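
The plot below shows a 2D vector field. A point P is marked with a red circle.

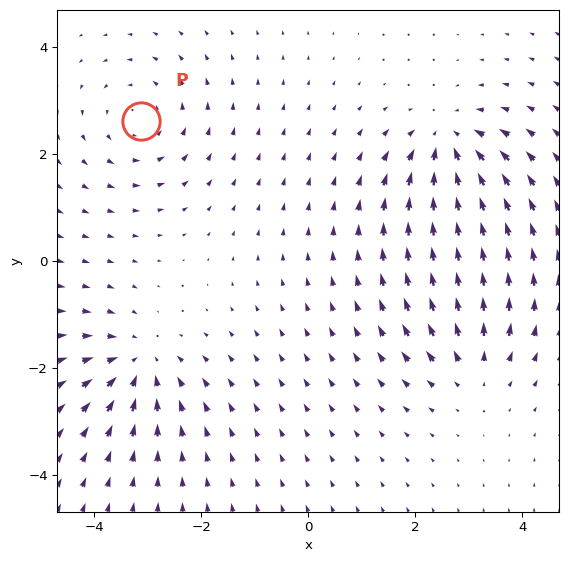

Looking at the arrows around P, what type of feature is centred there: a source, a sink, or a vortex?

vortex

At P (-3.1, 2.6) the arrows circulate counterclockwise. Divergence ≈0, curl about +4 — near-zero divergence with nonzero curl is a vortex.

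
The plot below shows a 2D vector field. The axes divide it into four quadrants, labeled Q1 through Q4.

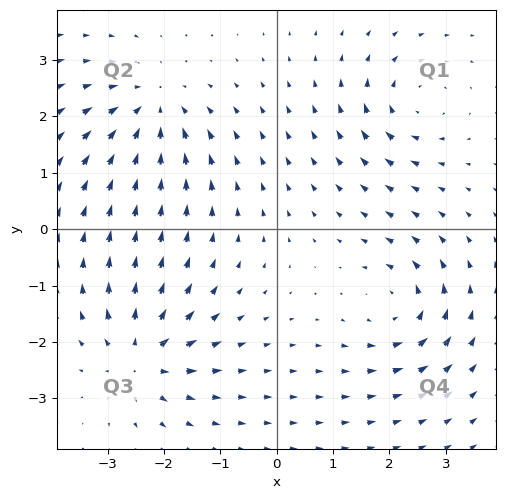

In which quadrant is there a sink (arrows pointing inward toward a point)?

Q2

The sink sits at approximately (-2.2, 2.1), which lies in quadrant Q2. The divergence there is about -5, negative as expected for a sink.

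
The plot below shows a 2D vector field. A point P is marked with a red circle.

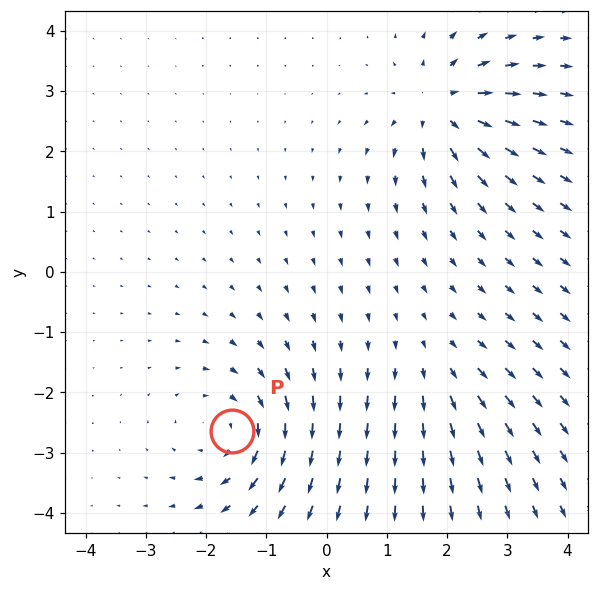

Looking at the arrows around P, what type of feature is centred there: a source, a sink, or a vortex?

vortex

At P (-1.6, -2.6) the arrows circulate clockwise. Divergence ≈0, curl about -5 — near-zero divergence with nonzero curl is a vortex.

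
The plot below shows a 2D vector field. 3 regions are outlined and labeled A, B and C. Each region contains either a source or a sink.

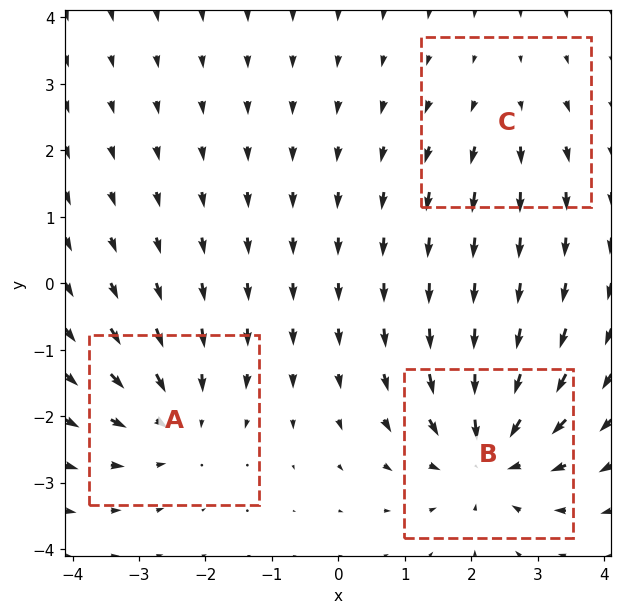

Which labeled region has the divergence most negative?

B

Divergence at each region's feature centre — A: about -3, B: about -5, C: about +2. Region B is most negative.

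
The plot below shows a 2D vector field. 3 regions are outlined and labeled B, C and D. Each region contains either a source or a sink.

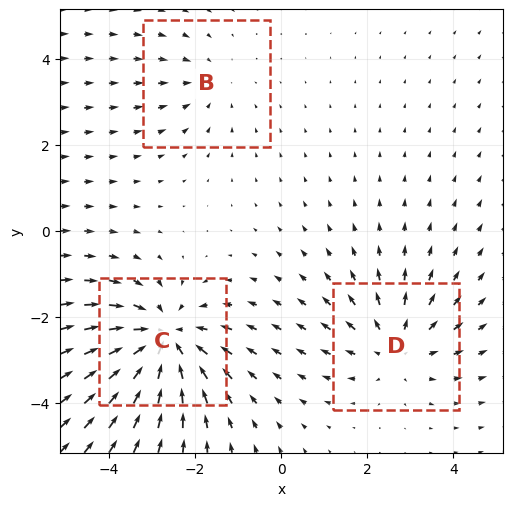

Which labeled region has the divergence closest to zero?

Divergence at each region's feature centre — B: about -2, C: about -4, D: about +3. Region B is closest to zero.

B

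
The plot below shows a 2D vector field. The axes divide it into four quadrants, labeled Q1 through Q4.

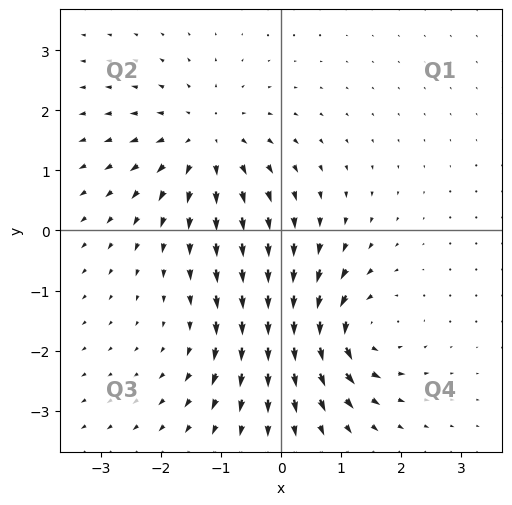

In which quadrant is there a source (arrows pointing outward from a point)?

The source sits at approximately (-1.3, 1.5), which lies in quadrant Q2. The divergence there is about +5, positive as expected for a source.

Q2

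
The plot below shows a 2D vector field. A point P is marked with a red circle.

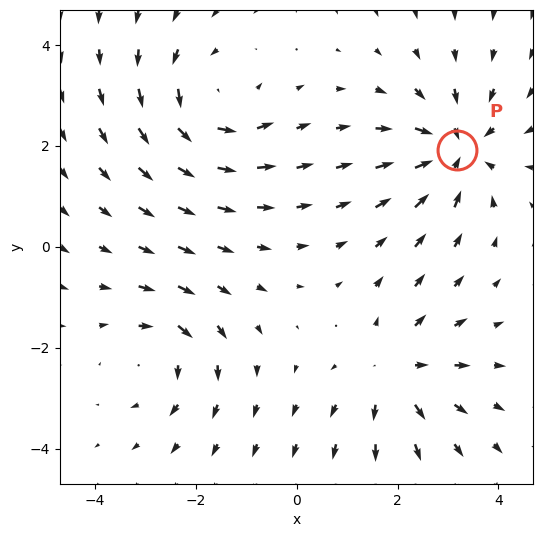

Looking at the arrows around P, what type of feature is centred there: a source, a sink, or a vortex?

sink

At P (3.2, 1.9) the arrows converge inward. Divergence about -4, curl ≈0 — negative divergence with near-zero curl is a sink.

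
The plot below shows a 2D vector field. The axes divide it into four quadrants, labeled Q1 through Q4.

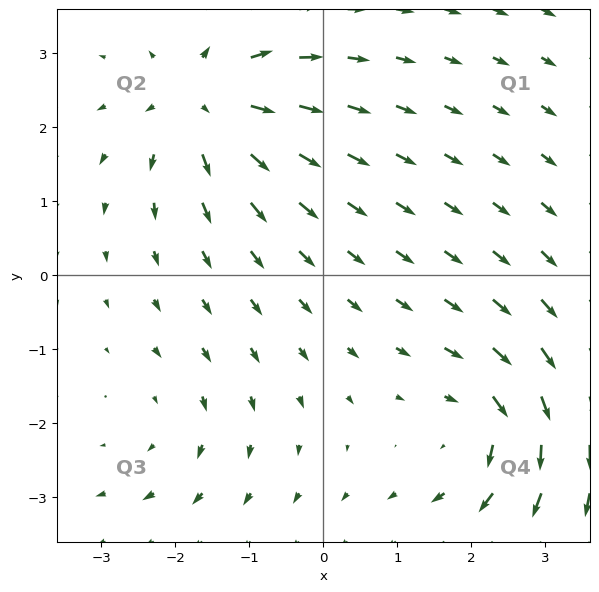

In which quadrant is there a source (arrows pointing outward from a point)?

Q2

The source sits at approximately (-1.6, 2.3), which lies in quadrant Q2. The divergence there is about +6, positive as expected for a source.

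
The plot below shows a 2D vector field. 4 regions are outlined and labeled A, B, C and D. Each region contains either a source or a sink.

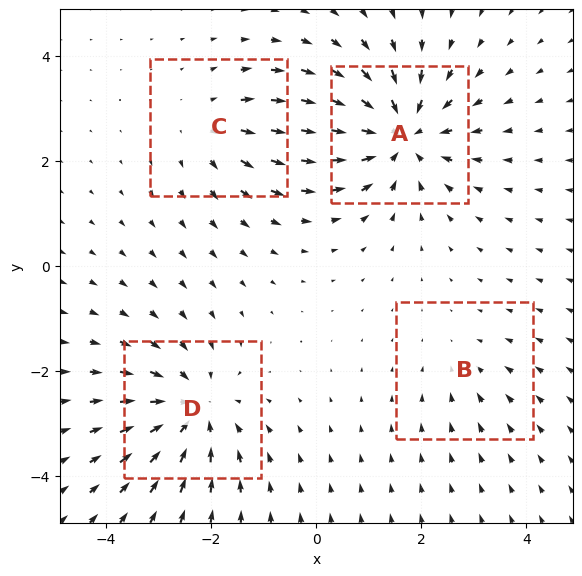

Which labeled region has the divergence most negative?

Divergence at each region's feature centre — A: about -6, B: about -2, C: about +3, D: about -5. Region A is most negative.

A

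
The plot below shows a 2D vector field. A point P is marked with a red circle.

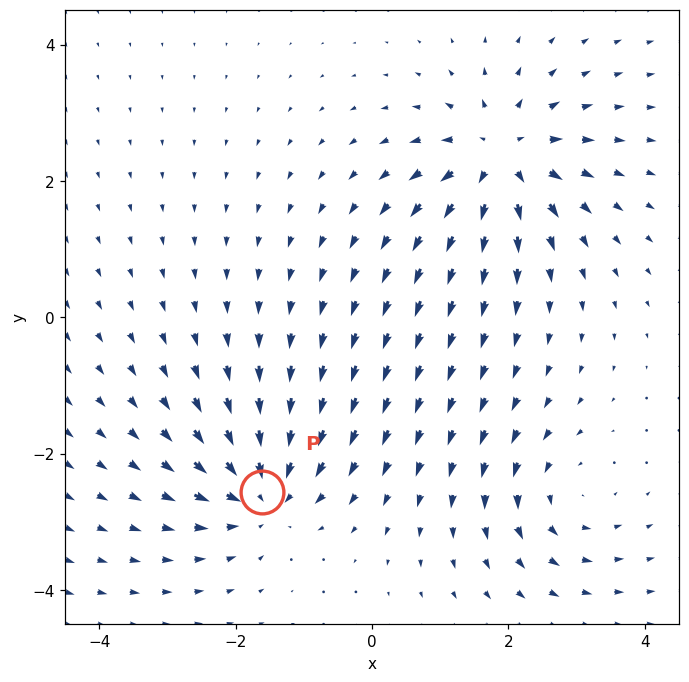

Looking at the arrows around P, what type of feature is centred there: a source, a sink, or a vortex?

At P (-1.6, -2.6) the arrows converge inward. Divergence about -6, curl ≈0 — negative divergence with near-zero curl is a sink.

sink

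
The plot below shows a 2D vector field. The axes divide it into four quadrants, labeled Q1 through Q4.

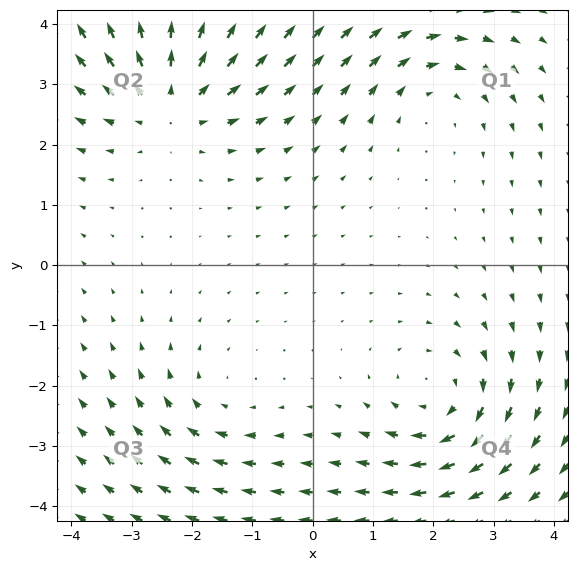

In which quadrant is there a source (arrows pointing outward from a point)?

Q2

The source sits at approximately (-2.4, 2.7), which lies in quadrant Q2. The divergence there is about +4, positive as expected for a source.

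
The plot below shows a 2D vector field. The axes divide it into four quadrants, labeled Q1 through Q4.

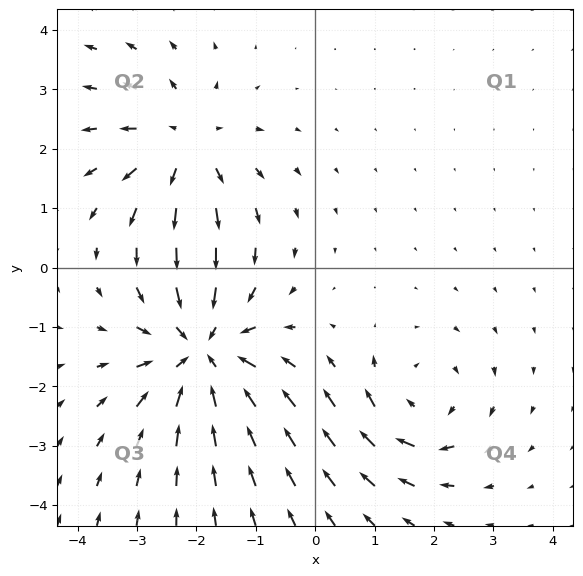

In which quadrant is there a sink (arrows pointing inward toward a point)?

Q3

The sink sits at approximately (-1.9, -1.4), which lies in quadrant Q3. The divergence there is about -4, negative as expected for a sink.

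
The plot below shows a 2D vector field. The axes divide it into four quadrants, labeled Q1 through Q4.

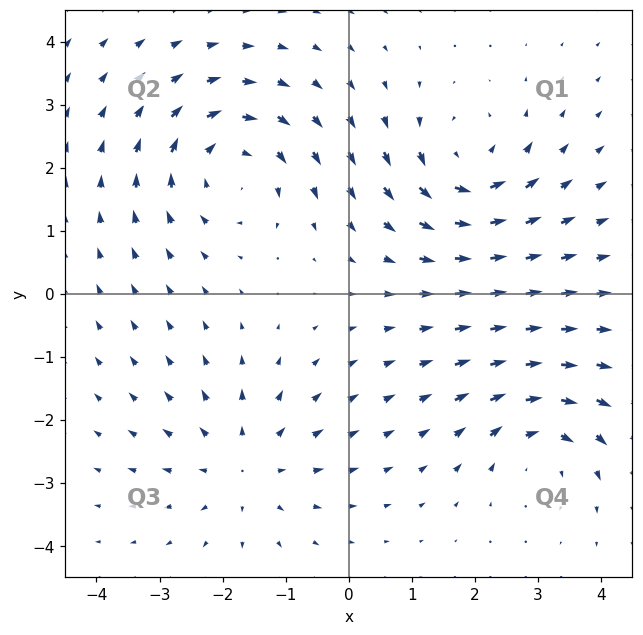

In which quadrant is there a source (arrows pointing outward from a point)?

The source sits at approximately (-1.6, -2.7), which lies in quadrant Q3. The divergence there is about +4, positive as expected for a source.

Q3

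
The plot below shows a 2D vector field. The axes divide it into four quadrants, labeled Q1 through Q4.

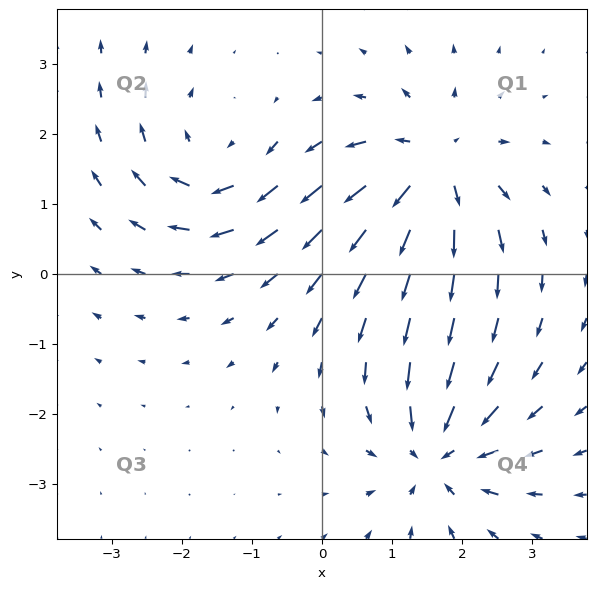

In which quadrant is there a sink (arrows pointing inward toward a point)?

The sink sits at approximately (1.7, -2.6), which lies in quadrant Q4. The divergence there is about -5, negative as expected for a sink.

Q4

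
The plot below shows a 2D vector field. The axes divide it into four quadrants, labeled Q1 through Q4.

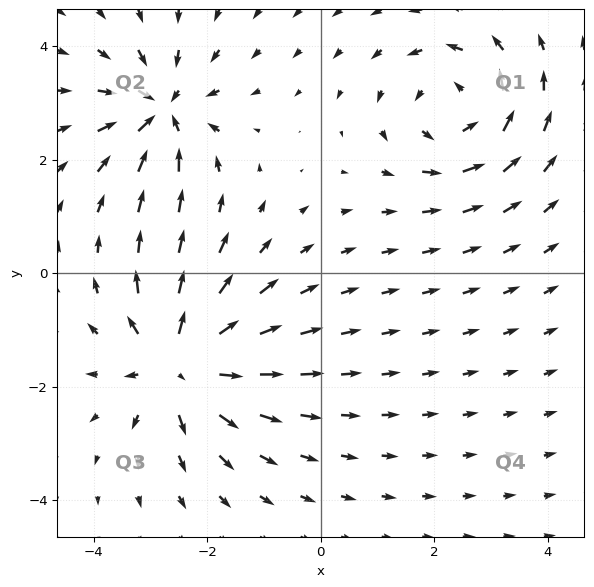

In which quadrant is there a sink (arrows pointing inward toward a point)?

Q2

The sink sits at approximately (-2.8, 2.9), which lies in quadrant Q2. The divergence there is about -5, negative as expected for a sink.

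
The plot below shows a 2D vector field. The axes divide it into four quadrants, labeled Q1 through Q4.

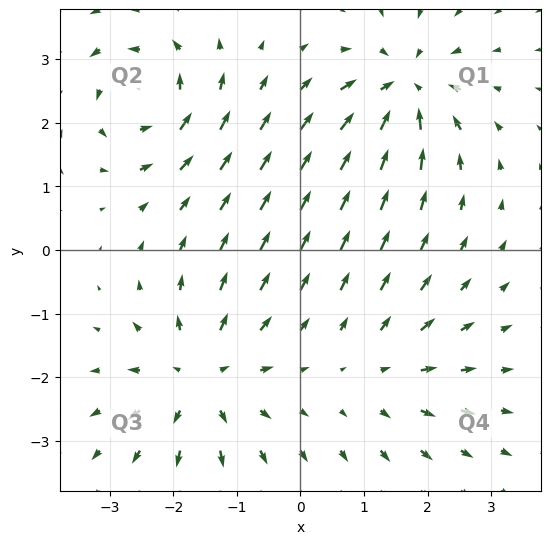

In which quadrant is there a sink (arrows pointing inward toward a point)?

Q1

The sink sits at approximately (1.6, 2.5), which lies in quadrant Q1. The divergence there is about -6, negative as expected for a sink.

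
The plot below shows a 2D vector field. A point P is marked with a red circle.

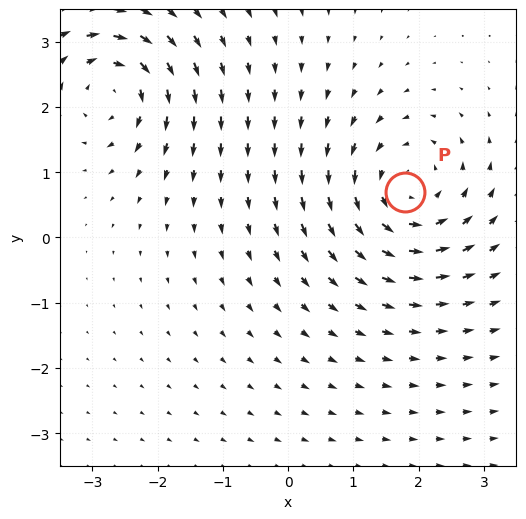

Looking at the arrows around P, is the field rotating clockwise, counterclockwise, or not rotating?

counterclockwise

Near P at (1.8, 0.7) the arrows circulate counterclockwise. The curl (z-component) there is about +5; positive curl means counterclockwise rotation.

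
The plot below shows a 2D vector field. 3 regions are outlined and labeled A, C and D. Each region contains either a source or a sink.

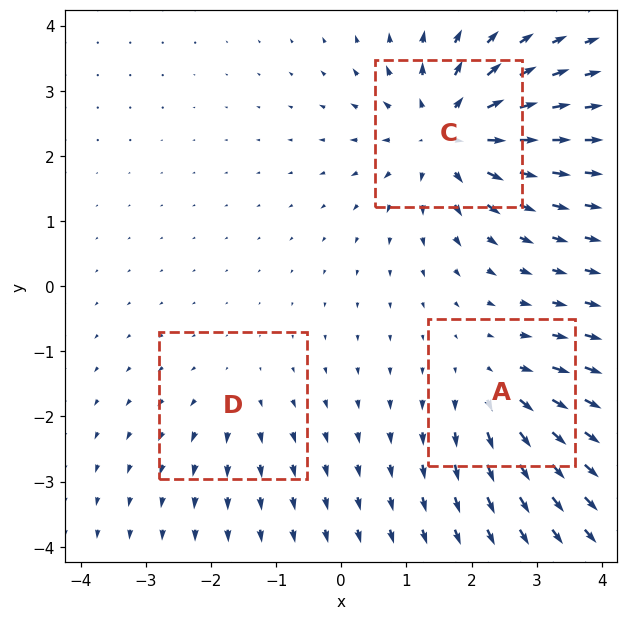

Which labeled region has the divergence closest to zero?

Divergence at each region's feature centre — A: about +3, C: about +5, D: about +2. Region D is closest to zero.

D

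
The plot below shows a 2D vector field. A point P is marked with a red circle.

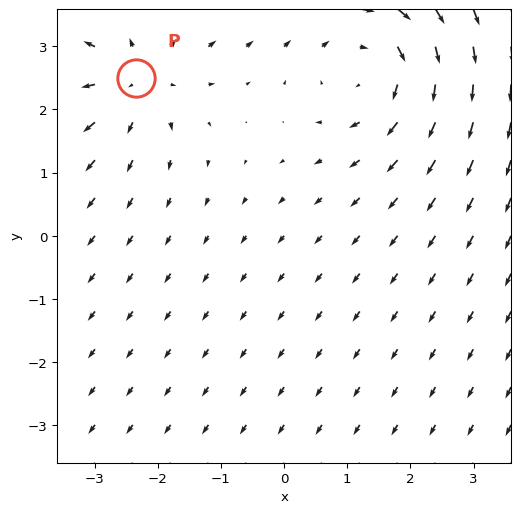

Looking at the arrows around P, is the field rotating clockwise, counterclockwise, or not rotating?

not rotating

Near P at (-2.3, 2.5) the arrows show no circulation. The curl there is ≈0.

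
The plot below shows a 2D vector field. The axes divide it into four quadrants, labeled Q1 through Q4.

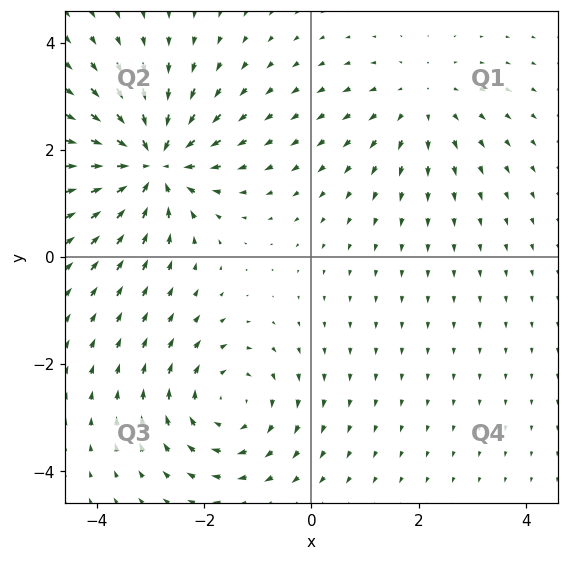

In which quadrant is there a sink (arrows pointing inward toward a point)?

The sink sits at approximately (-3.0, 1.7), which lies in quadrant Q2. The divergence there is about -6, negative as expected for a sink.

Q2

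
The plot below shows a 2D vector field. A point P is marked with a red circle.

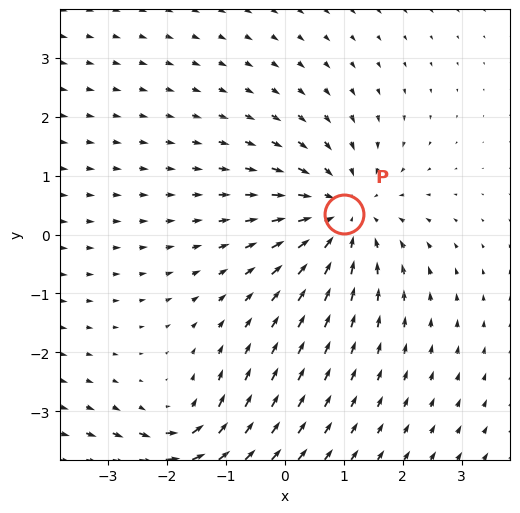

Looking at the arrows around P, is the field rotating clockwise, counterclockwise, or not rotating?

Near P at (1.0, 0.3) the arrows show no circulation. The curl there is ≈0.

not rotating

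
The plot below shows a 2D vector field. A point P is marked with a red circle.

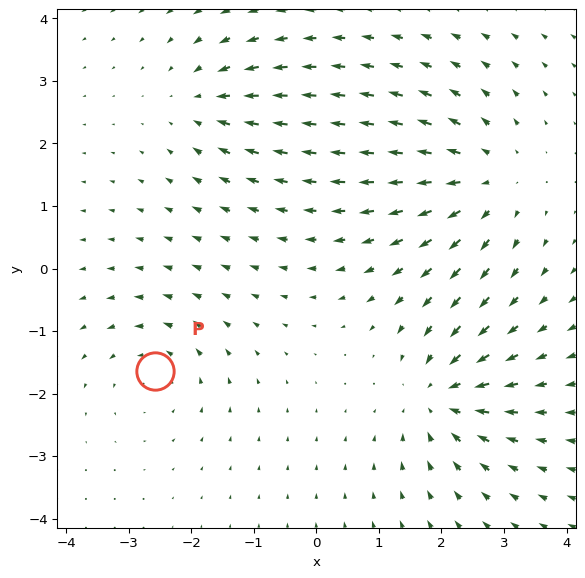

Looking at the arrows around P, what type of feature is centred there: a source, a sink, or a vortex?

vortex

At P (-2.6, -1.6) the arrows circulate counterclockwise. Divergence ≈0, curl about +3 — near-zero divergence with nonzero curl is a vortex.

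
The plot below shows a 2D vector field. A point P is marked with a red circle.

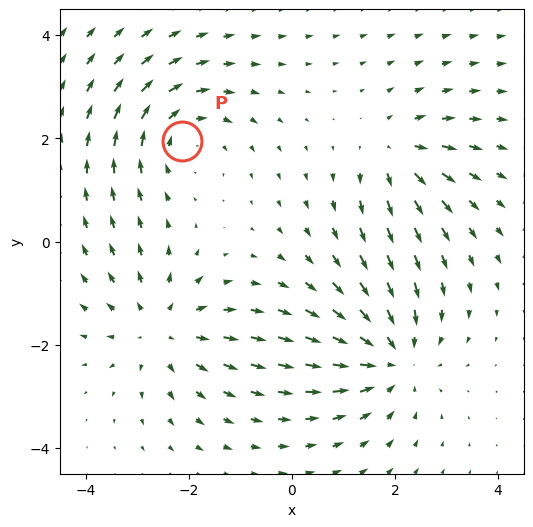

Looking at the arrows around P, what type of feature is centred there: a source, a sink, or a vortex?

vortex

At P (-2.1, 2.0) the arrows circulate clockwise. Divergence ≈0, curl about -3 — near-zero divergence with nonzero curl is a vortex.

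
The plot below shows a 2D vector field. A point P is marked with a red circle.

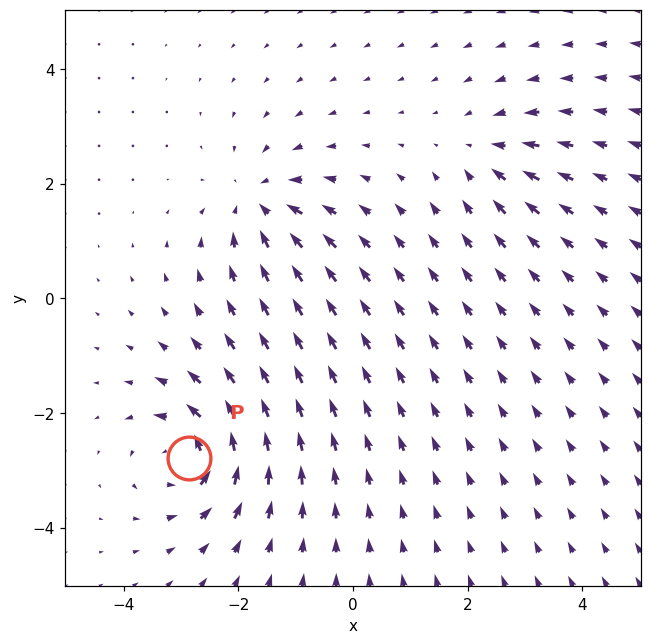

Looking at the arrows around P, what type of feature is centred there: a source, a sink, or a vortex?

At P (-2.9, -2.8) the arrows circulate counterclockwise. Divergence ≈0, curl about +7 — near-zero divergence with nonzero curl is a vortex.

vortex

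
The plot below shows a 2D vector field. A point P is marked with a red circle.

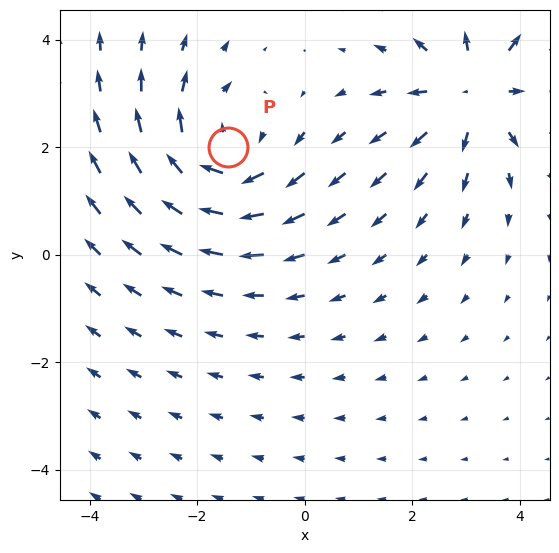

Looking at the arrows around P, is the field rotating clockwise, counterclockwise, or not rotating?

Near P at (-1.4, 2.0) the arrows circulate clockwise. The curl (z-component) there is about -3; negative curl means clockwise rotation.

clockwise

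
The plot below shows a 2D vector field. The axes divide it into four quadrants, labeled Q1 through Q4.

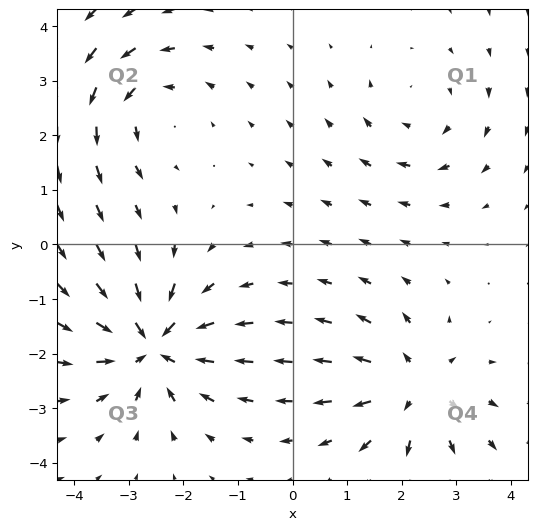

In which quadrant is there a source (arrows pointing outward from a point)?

The source sits at approximately (2.2, -2.6), which lies in quadrant Q4. The divergence there is about +4, positive as expected for a source.

Q4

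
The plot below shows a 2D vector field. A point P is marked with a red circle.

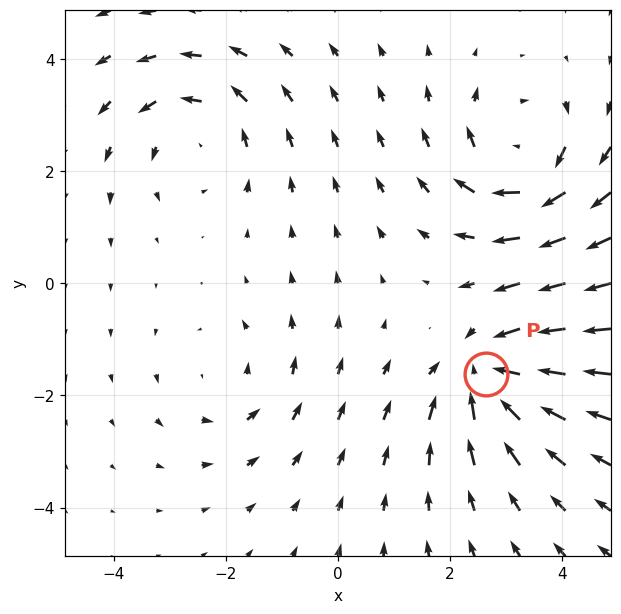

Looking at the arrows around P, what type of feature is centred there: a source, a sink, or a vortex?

sink

At P (2.6, -1.6) the arrows converge inward. Divergence about -6, curl ≈0 — negative divergence with near-zero curl is a sink.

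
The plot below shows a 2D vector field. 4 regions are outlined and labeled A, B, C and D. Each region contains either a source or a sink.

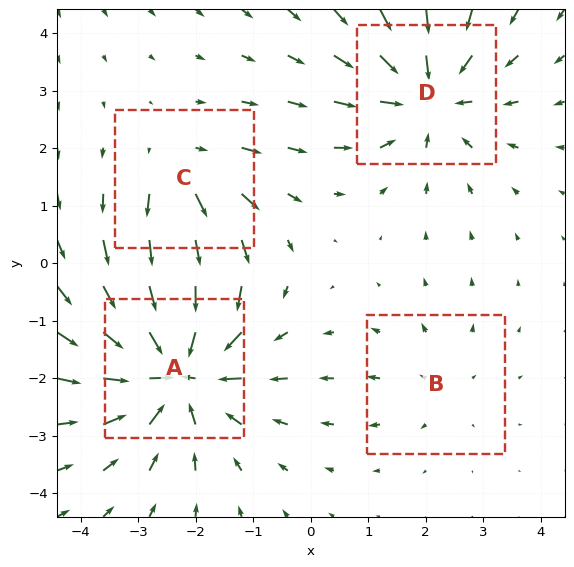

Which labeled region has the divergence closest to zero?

B

Divergence at each region's feature centre — A: about -7, B: about +2, C: about +3, D: about -5. Region B is closest to zero.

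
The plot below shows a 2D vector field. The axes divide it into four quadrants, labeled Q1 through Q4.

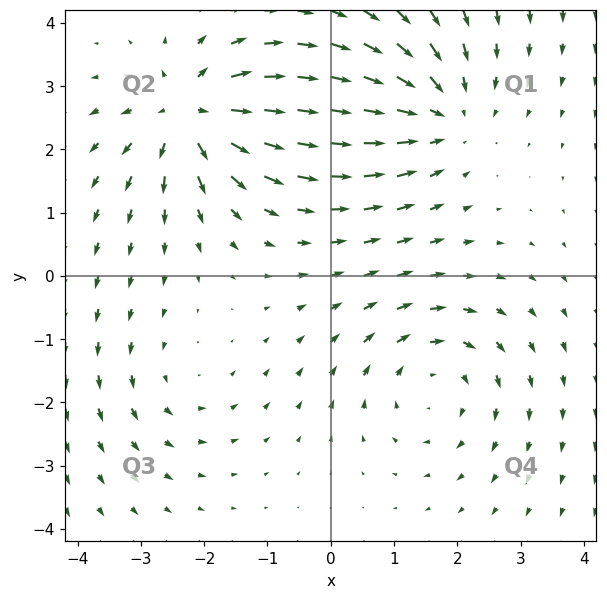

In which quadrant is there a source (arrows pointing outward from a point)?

The source sits at approximately (-2.2, 2.6), which lies in quadrant Q2. The divergence there is about +6, positive as expected for a source.

Q2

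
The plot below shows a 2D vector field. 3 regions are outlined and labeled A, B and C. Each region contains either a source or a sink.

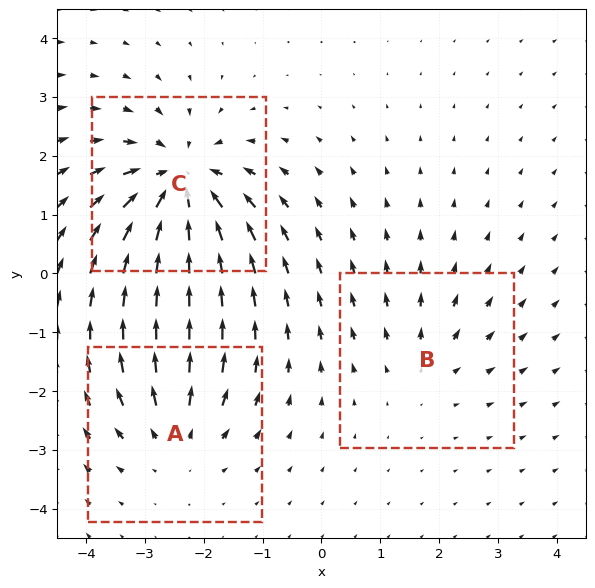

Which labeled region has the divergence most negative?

C

Divergence at each region's feature centre — A: about +3, B: about +2, C: about -5. Region C is most negative.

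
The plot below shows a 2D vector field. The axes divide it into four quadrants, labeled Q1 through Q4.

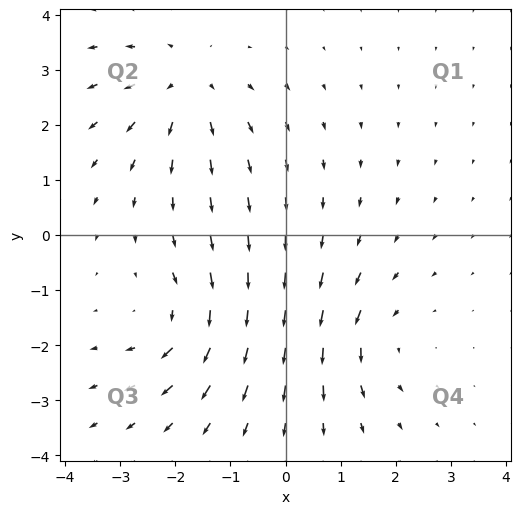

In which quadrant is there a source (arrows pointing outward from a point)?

The source sits at approximately (-1.8, 2.7), which lies in quadrant Q2. The divergence there is about +4, positive as expected for a source.

Q2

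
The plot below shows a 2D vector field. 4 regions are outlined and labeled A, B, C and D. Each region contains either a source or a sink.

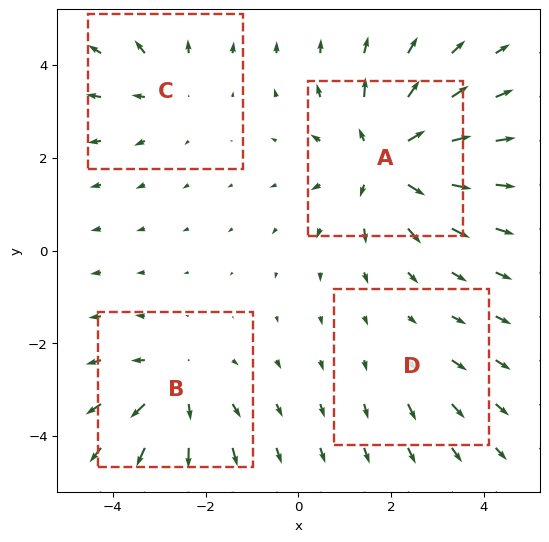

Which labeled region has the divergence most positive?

Divergence at each region's feature centre — A: about +6, B: about +4, C: about +3, D: about +2. Region A is most positive.

A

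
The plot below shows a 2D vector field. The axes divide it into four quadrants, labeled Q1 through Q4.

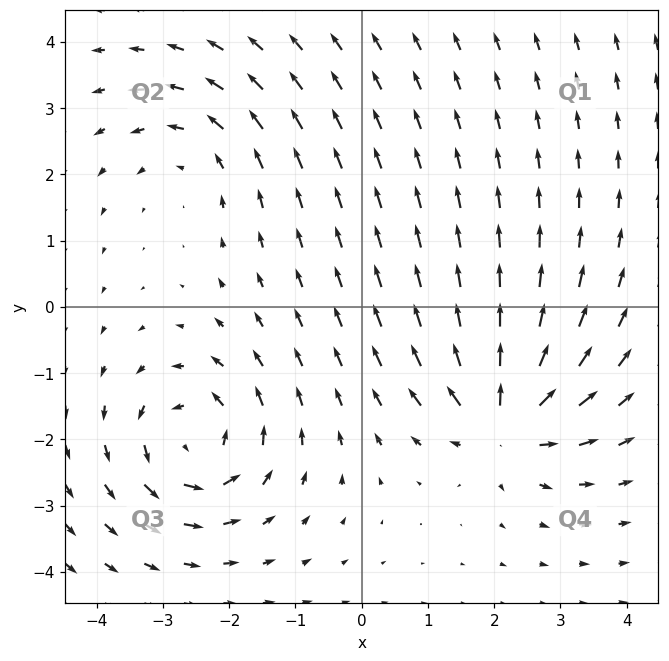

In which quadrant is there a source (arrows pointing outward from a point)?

Q4

The source sits at approximately (2.1, -1.7), which lies in quadrant Q4. The divergence there is about +7, positive as expected for a source.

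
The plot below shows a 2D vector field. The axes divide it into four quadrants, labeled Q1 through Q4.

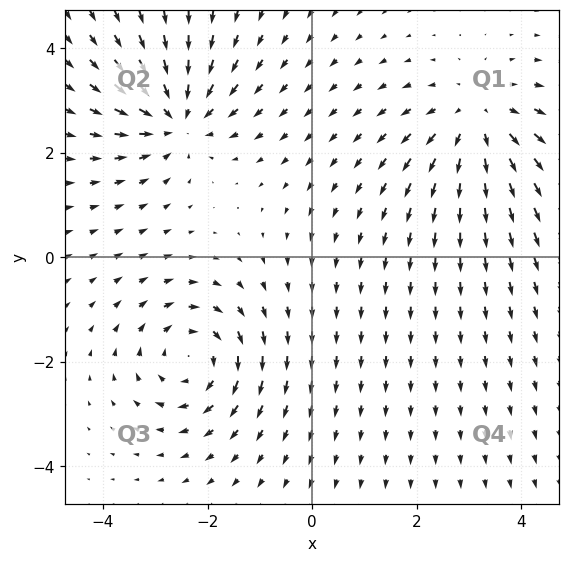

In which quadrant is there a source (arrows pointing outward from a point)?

The source sits at approximately (3.2, 2.6), which lies in quadrant Q1. The divergence there is about +4, positive as expected for a source.

Q1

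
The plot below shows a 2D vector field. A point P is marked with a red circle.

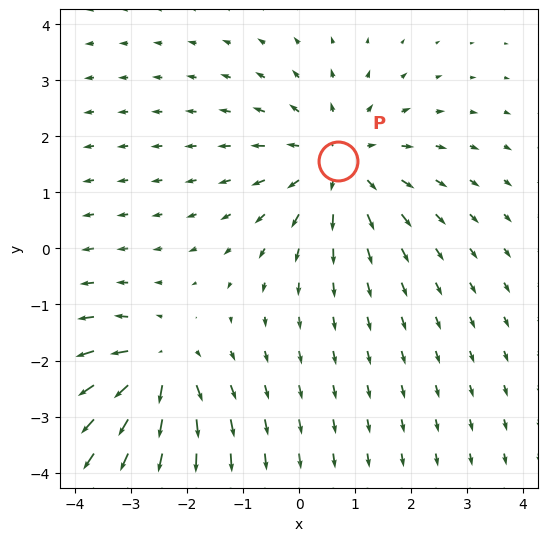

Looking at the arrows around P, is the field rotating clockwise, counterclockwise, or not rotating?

not rotating

Near P at (0.7, 1.6) the arrows show no circulation. The curl there is ≈0.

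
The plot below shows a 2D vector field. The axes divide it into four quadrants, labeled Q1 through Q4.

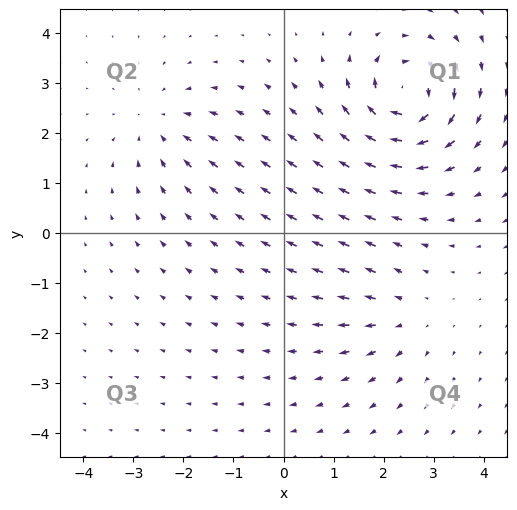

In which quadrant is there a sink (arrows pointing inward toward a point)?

The sink sits at approximately (-2.5, 2.2), which lies in quadrant Q2. The divergence there is about -3, negative as expected for a sink.

Q2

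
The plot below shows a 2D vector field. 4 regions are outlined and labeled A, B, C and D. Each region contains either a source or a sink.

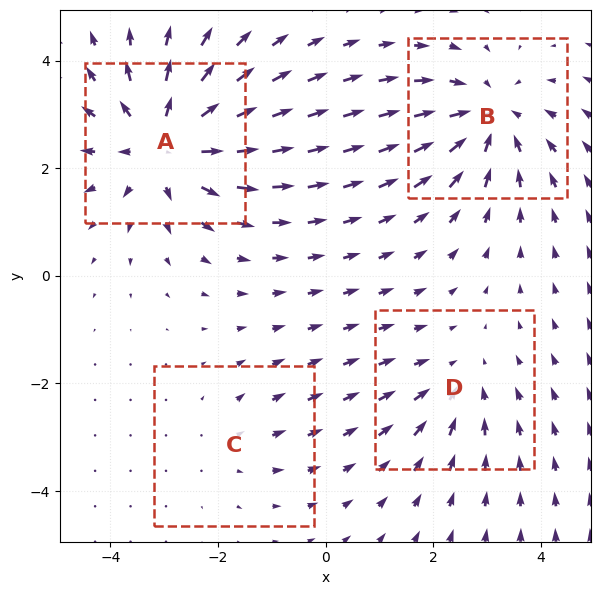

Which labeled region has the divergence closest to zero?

C

Divergence at each region's feature centre — A: about +6, B: about -5, C: about +2, D: about -3. Region C is closest to zero.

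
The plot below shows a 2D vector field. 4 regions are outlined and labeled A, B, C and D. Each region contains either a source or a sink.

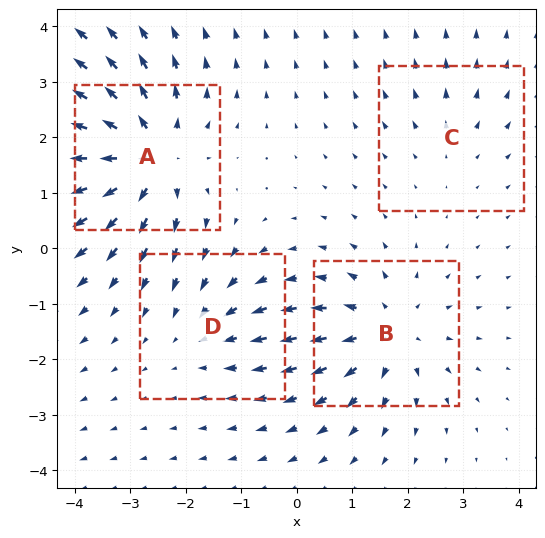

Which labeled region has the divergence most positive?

A

Divergence at each region's feature centre — A: about +7, B: about +5, C: about +2, D: about -3. Region A is most positive.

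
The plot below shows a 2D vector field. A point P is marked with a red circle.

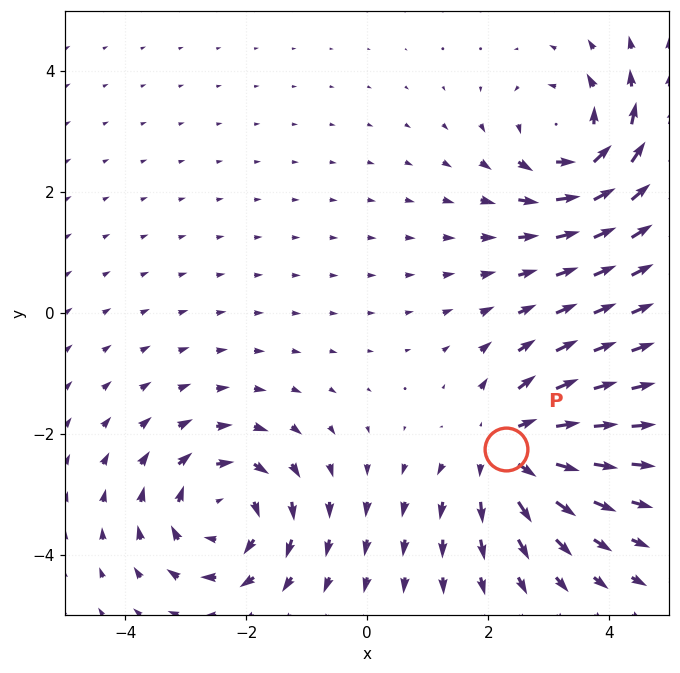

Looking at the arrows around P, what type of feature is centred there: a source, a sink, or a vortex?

At P (2.3, -2.2) the arrows spread outward. Divergence about +5, curl ≈0 — positive divergence with near-zero curl is a source.

source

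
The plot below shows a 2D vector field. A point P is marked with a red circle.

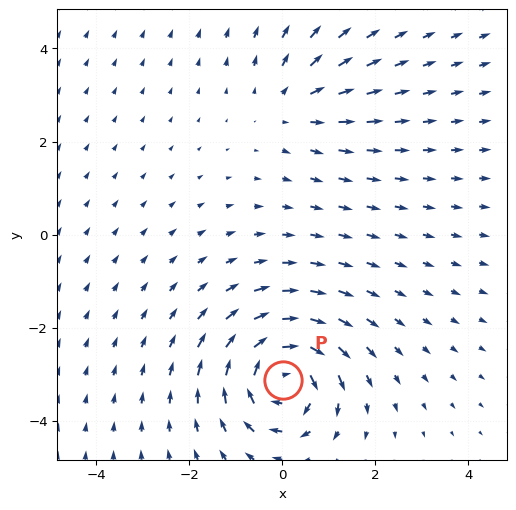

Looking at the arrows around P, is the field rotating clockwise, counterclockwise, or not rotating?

Near P at (0.0, -3.1) the arrows circulate clockwise. The curl (z-component) there is about -6; negative curl means clockwise rotation.

clockwise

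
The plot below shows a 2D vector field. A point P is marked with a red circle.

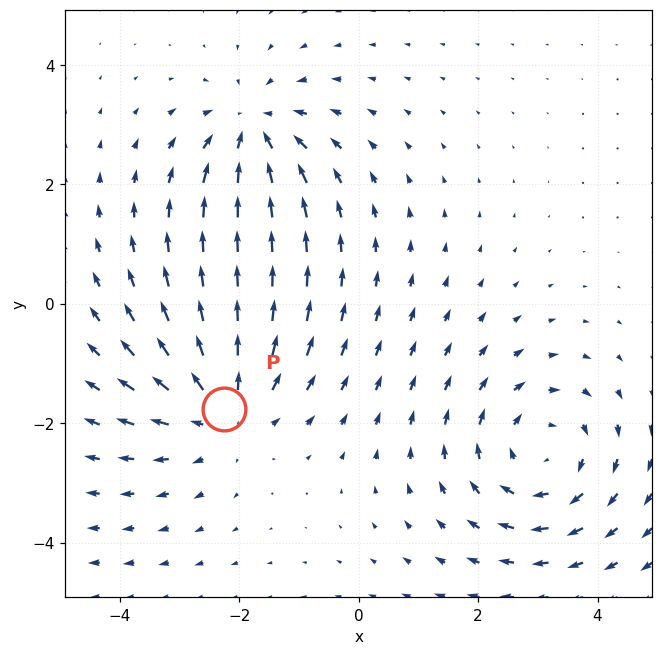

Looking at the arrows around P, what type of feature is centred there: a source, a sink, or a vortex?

At P (-2.3, -1.8) the arrows spread outward. Divergence about +3, curl ≈0 — positive divergence with near-zero curl is a source.

source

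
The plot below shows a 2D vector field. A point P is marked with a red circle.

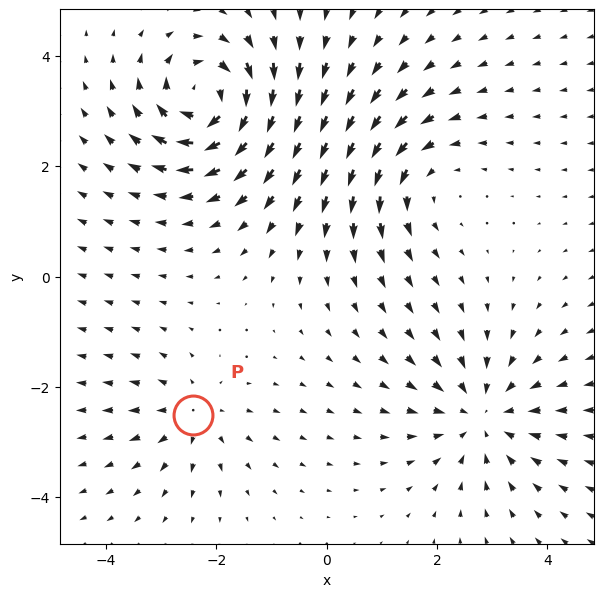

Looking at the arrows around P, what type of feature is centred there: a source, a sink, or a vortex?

At P (-2.4, -2.5) the arrows spread outward. Divergence about +3, curl ≈0 — positive divergence with near-zero curl is a source.

source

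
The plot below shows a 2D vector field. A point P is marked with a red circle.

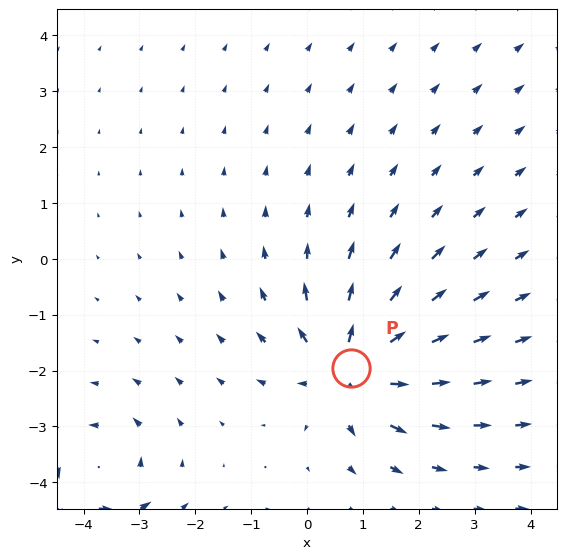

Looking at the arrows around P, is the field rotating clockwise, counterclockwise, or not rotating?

not rotating

Near P at (0.8, -2.0) the arrows show no circulation. The curl there is ≈0.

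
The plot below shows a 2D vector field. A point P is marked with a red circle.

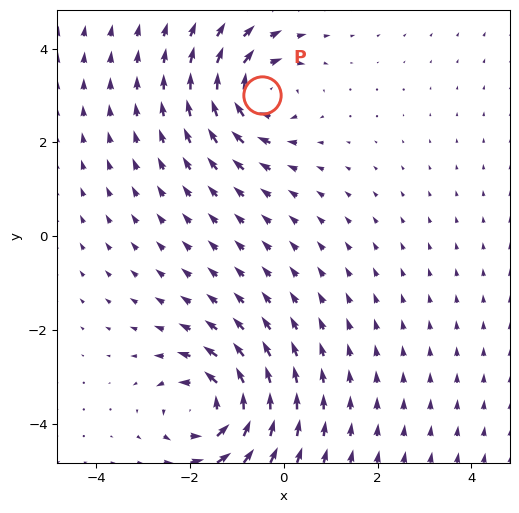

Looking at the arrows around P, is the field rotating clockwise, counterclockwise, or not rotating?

clockwise

Near P at (-0.5, 3.0) the arrows circulate clockwise. The curl (z-component) there is about -4; negative curl means clockwise rotation.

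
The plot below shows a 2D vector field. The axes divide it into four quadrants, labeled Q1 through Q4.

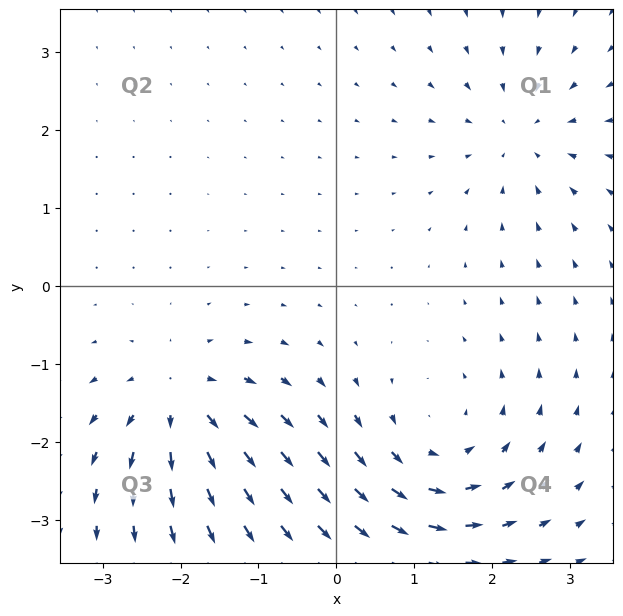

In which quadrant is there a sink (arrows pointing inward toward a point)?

The sink sits at approximately (2.4, 2.0), which lies in quadrant Q1. The divergence there is about -4, negative as expected for a sink.

Q1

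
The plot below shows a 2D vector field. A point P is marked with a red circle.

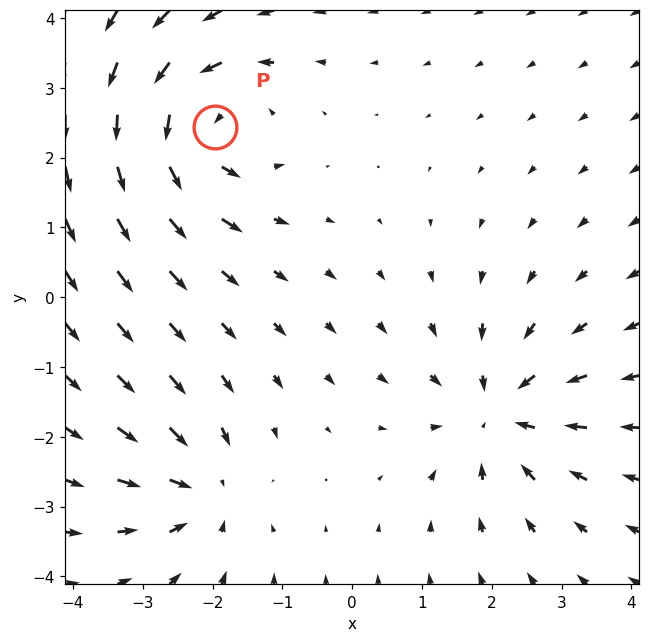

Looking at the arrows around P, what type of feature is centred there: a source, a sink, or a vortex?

vortex

At P (-2.0, 2.4) the arrows circulate counterclockwise. Divergence ≈0, curl about +5 — near-zero divergence with nonzero curl is a vortex.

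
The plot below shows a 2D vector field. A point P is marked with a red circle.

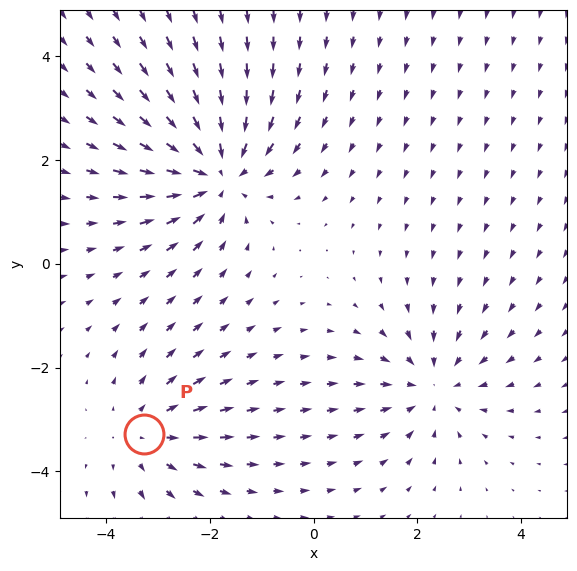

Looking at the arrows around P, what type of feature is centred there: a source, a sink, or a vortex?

source

At P (-3.3, -3.3) the arrows spread outward. Divergence about +3, curl ≈0 — positive divergence with near-zero curl is a source.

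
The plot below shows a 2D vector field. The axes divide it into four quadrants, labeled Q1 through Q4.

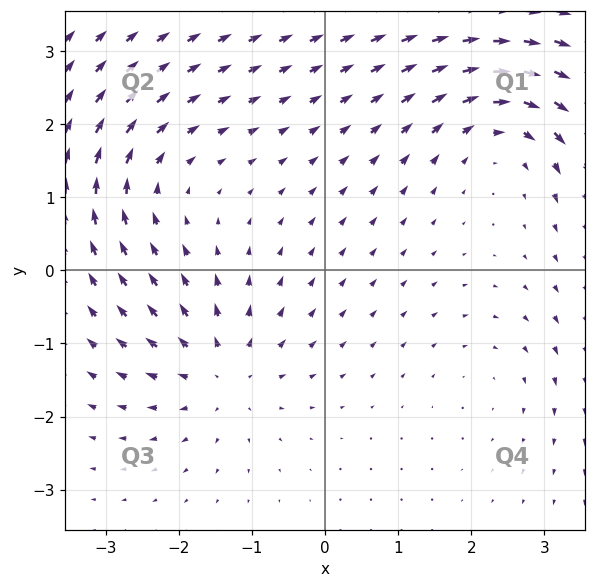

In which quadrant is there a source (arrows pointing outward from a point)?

The source sits at approximately (-1.4, -1.4), which lies in quadrant Q3. The divergence there is about +4, positive as expected for a source.

Q3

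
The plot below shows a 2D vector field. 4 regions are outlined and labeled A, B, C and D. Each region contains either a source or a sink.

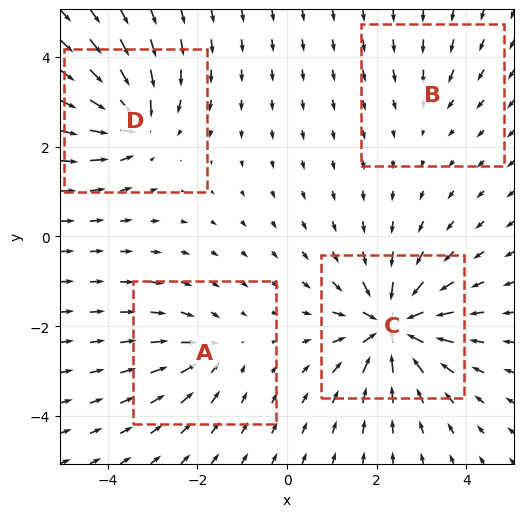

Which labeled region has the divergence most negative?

C

Divergence at each region's feature centre — A: about -4, B: about -2, C: about -9, D: about -6. Region C is most negative.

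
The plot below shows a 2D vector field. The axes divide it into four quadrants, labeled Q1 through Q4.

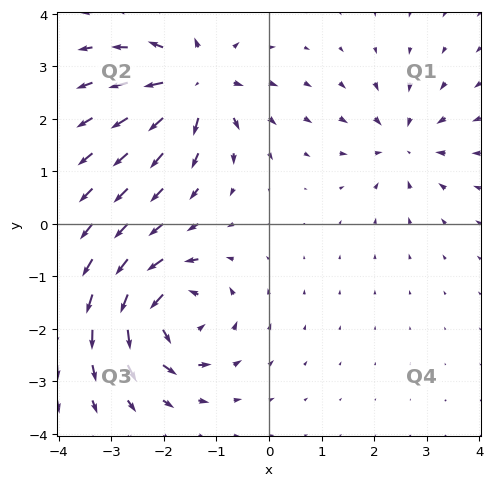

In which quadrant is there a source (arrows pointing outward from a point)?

The source sits at approximately (-1.4, 2.7), which lies in quadrant Q2. The divergence there is about +6, positive as expected for a source.

Q2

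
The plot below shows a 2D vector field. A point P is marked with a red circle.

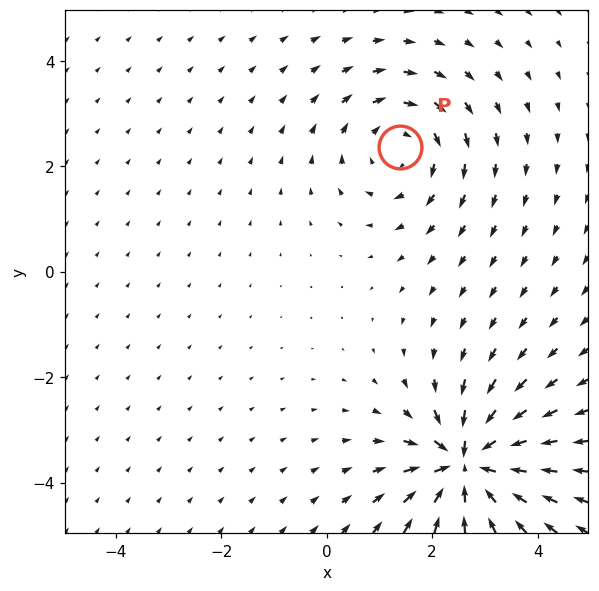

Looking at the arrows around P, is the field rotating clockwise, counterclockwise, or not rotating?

clockwise

Near P at (1.4, 2.4) the arrows circulate clockwise. The curl (z-component) there is about -3; negative curl means clockwise rotation.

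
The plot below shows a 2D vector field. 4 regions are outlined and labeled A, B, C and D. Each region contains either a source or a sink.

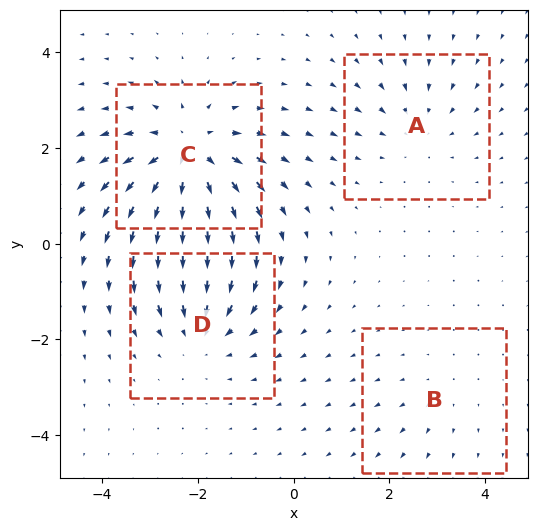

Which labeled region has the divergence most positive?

Divergence at each region's feature centre — A: about -3, B: about +2, C: about +6, D: about -4. Region C is most positive.

C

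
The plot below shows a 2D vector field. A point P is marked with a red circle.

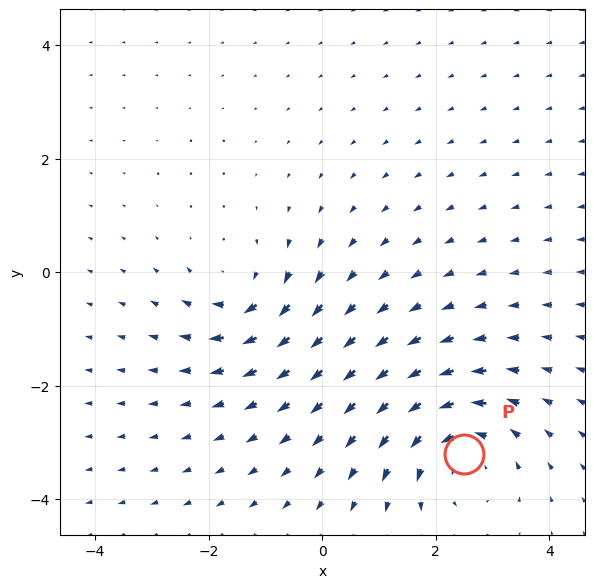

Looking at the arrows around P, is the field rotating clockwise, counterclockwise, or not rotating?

counterclockwise

Near P at (2.5, -3.2) the arrows circulate counterclockwise. The curl (z-component) there is about +4; positive curl means counterclockwise rotation.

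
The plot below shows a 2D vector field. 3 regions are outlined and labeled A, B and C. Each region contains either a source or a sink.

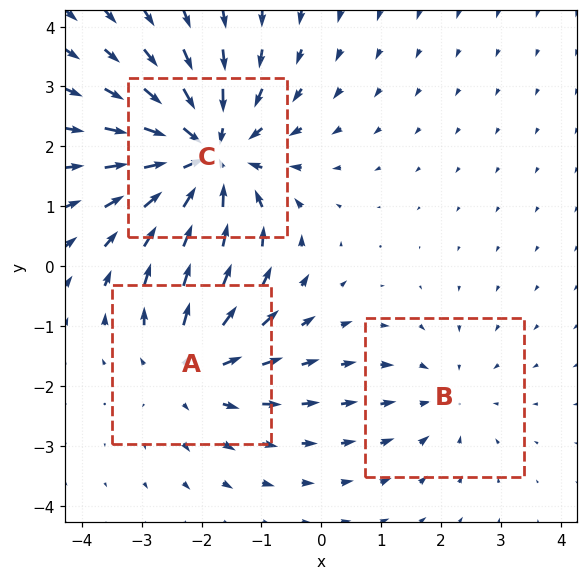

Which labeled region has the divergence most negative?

Divergence at each region's feature centre — A: about +3, B: about -2, C: about -4. Region C is most negative.

C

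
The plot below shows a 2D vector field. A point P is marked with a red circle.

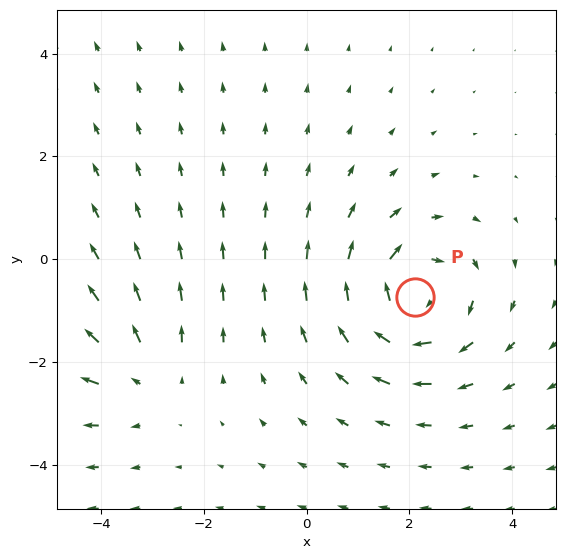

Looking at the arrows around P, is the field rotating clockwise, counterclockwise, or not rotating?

clockwise

Near P at (2.1, -0.7) the arrows circulate clockwise. The curl (z-component) there is about -5; negative curl means clockwise rotation.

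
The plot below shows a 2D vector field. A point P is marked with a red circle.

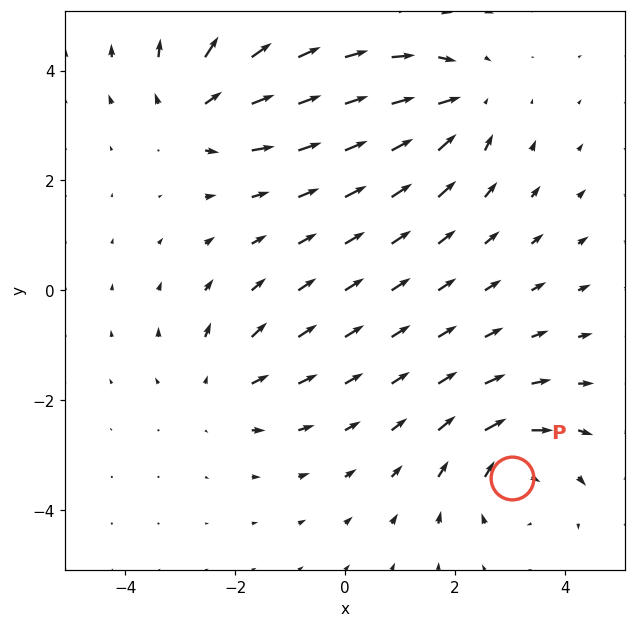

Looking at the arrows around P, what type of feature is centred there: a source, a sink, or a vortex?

vortex

At P (3.0, -3.4) the arrows circulate clockwise. Divergence ≈0, curl about -6 — near-zero divergence with nonzero curl is a vortex.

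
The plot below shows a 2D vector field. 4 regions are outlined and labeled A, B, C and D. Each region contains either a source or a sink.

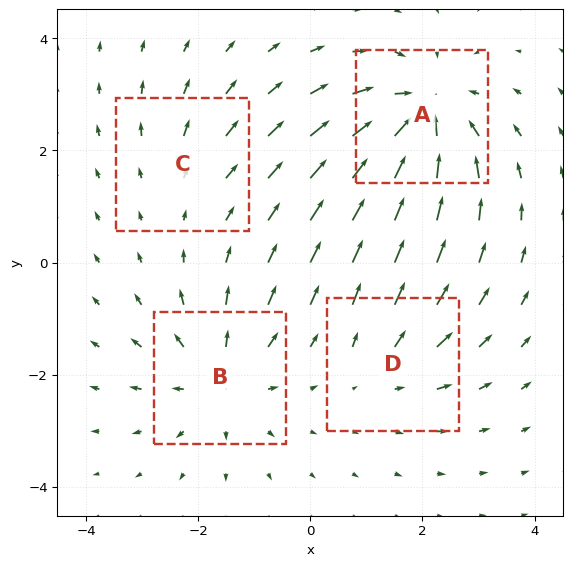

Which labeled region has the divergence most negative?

Divergence at each region's feature centre — A: about -6, B: about +5, C: about +2, D: about +3. Region A is most negative.

A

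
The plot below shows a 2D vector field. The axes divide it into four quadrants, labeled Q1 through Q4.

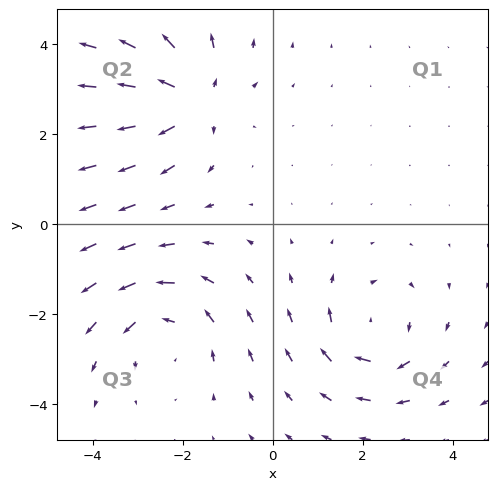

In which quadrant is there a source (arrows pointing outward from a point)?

Q2

The source sits at approximately (-1.8, 2.8), which lies in quadrant Q2. The divergence there is about +6, positive as expected for a source.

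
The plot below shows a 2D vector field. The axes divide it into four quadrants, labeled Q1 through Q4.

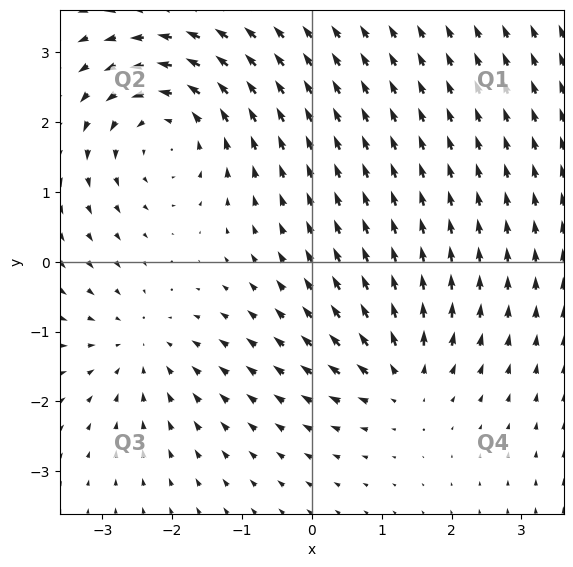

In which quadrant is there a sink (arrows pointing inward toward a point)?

The sink sits at approximately (-2.4, -1.2), which lies in quadrant Q3. The divergence there is about -3, negative as expected for a sink.

Q3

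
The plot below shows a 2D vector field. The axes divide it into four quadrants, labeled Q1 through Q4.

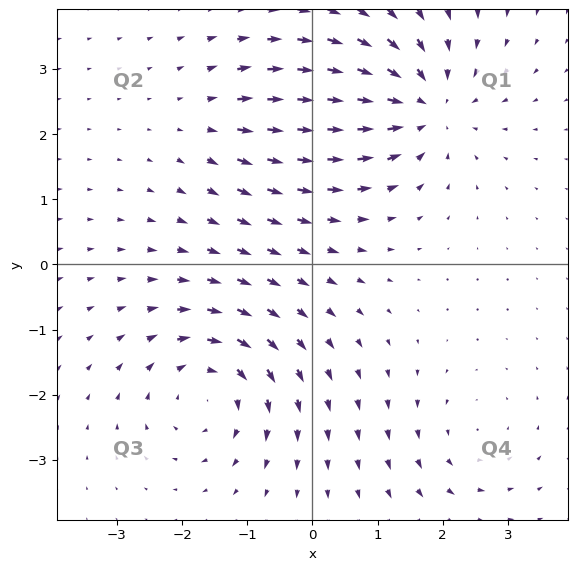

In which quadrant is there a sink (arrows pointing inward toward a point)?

The sink sits at approximately (1.7, 2.4), which lies in quadrant Q1. The divergence there is about -5, negative as expected for a sink.

Q1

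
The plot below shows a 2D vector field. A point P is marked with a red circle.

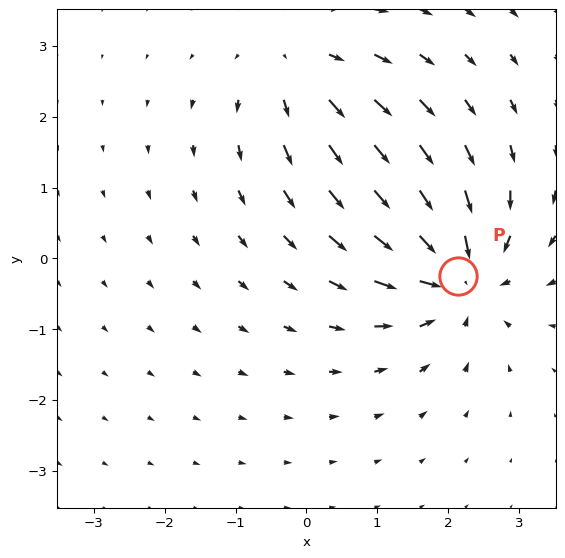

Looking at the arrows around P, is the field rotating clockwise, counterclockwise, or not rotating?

not rotating

Near P at (2.1, -0.2) the arrows show no circulation. The curl there is ≈0.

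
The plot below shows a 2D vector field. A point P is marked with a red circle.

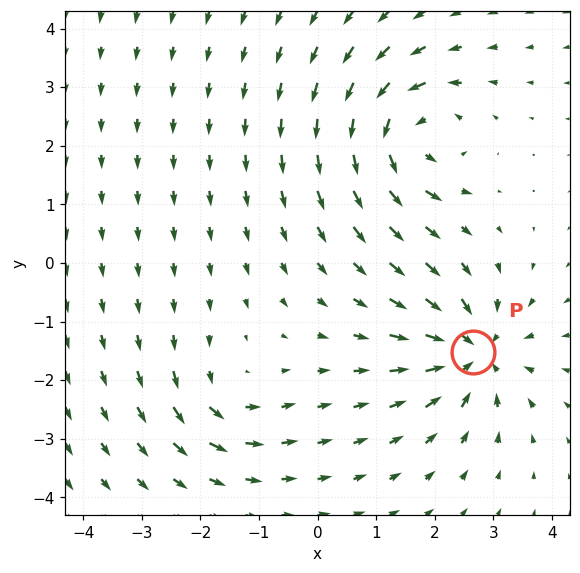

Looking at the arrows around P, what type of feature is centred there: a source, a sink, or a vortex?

sink

At P (2.7, -1.5) the arrows converge inward. Divergence about -6, curl ≈0 — negative divergence with near-zero curl is a sink.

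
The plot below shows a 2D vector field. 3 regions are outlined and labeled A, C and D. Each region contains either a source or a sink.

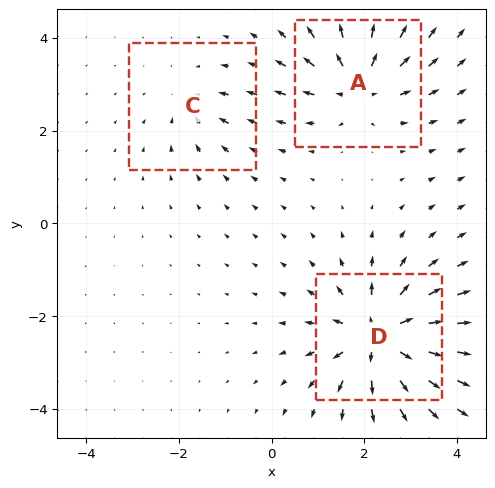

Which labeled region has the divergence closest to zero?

C

Divergence at each region's feature centre — A: about +4, C: about -2, D: about +6. Region C is closest to zero.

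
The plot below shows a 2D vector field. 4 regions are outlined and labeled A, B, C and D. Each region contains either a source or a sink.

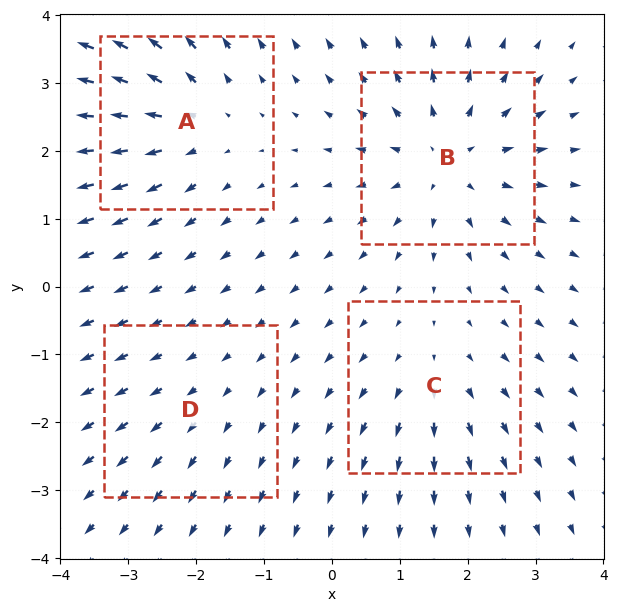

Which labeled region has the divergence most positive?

Divergence at each region's feature centre — A: about +5, B: about +6, C: about +3, D: about +2. Region B is most positive.

B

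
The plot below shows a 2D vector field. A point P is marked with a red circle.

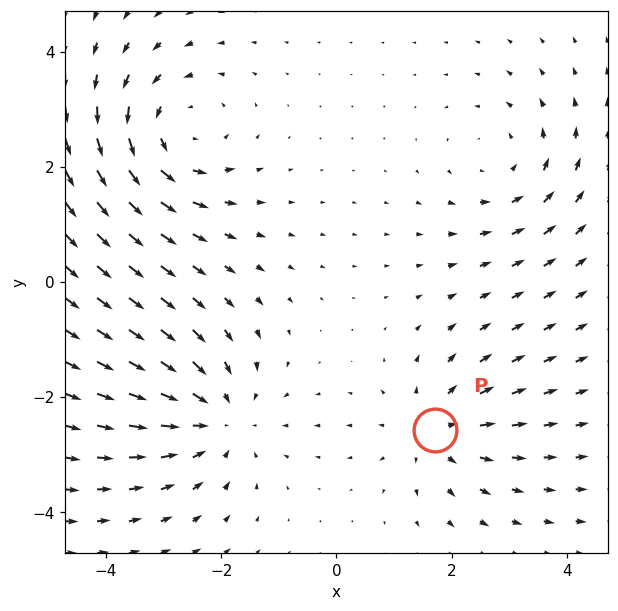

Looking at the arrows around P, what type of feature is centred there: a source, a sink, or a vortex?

source

At P (1.7, -2.6) the arrows spread outward. Divergence about +3, curl ≈0 — positive divergence with near-zero curl is a source.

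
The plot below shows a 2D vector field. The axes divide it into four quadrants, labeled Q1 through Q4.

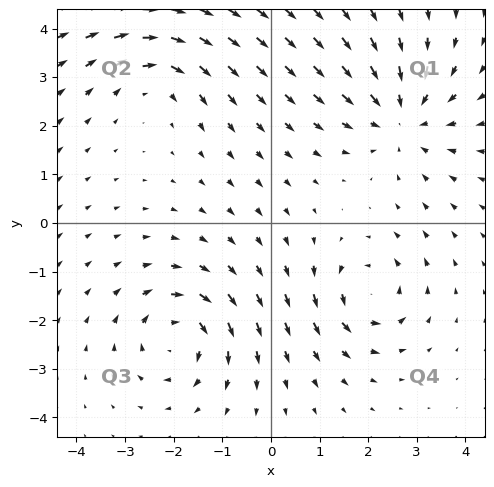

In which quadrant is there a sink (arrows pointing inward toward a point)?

Q1

The sink sits at approximately (2.7, 2.2), which lies in quadrant Q1. The divergence there is about -3, negative as expected for a sink.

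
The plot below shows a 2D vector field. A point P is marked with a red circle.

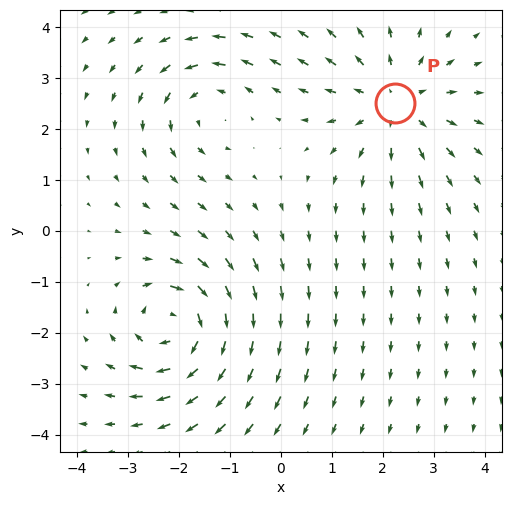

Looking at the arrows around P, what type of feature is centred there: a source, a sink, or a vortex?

source

At P (2.2, 2.5) the arrows spread outward. Divergence about +4, curl ≈0 — positive divergence with near-zero curl is a source.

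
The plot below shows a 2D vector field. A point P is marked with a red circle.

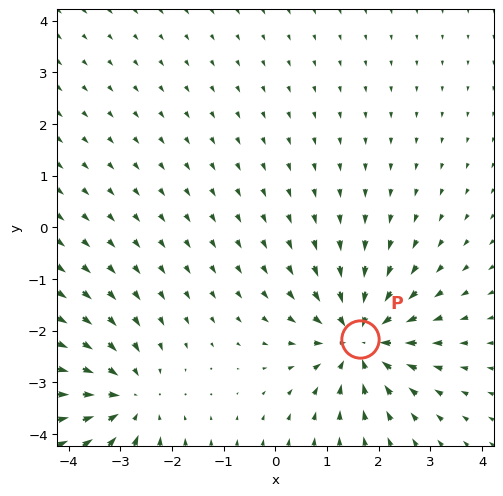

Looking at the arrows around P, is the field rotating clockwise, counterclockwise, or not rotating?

Near P at (1.6, -2.2) the arrows show no circulation. The curl there is ≈0.

not rotating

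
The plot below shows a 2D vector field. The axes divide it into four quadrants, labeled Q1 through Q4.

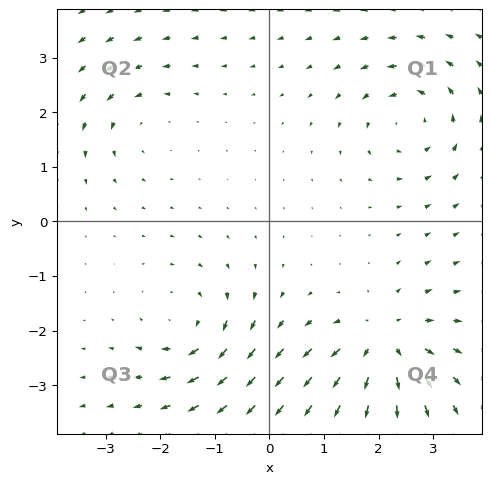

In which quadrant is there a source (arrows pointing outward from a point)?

The source sits at approximately (2.1, -2.2), which lies in quadrant Q4. The divergence there is about +5, positive as expected for a source.

Q4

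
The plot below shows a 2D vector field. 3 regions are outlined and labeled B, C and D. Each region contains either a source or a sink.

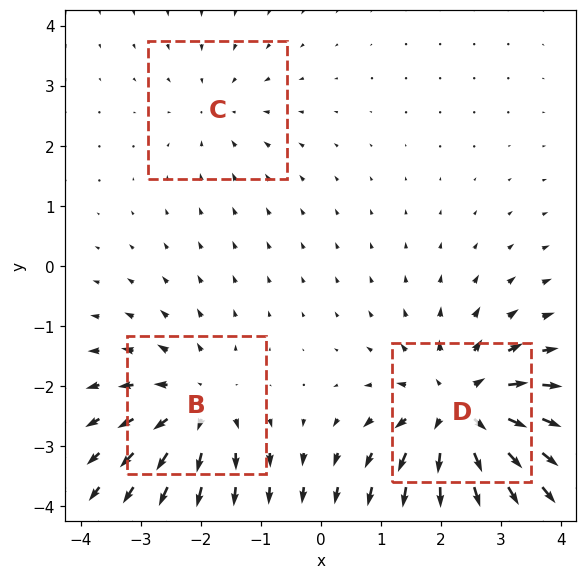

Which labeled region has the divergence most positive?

Divergence at each region's feature centre — B: about +3, C: about -2, D: about +5. Region D is most positive.

D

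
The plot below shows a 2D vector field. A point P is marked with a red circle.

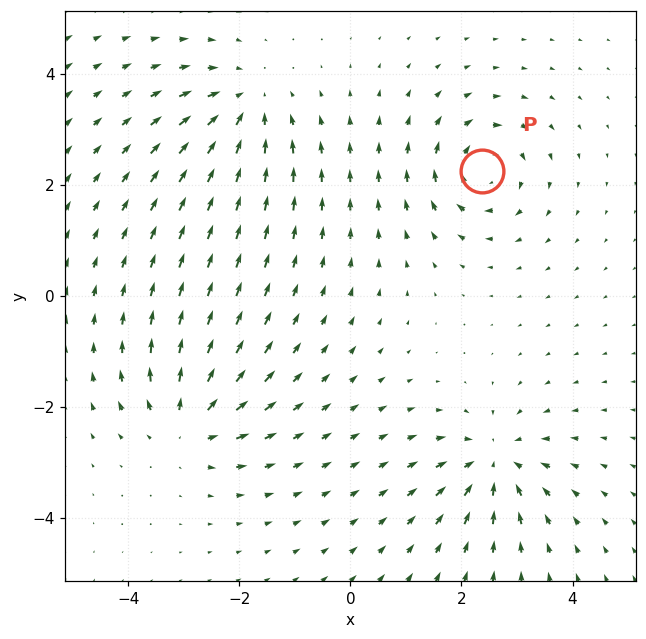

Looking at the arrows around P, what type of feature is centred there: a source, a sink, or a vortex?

At P (2.4, 2.3) the arrows circulate clockwise. Divergence ≈0, curl about -6 — near-zero divergence with nonzero curl is a vortex.

vortex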